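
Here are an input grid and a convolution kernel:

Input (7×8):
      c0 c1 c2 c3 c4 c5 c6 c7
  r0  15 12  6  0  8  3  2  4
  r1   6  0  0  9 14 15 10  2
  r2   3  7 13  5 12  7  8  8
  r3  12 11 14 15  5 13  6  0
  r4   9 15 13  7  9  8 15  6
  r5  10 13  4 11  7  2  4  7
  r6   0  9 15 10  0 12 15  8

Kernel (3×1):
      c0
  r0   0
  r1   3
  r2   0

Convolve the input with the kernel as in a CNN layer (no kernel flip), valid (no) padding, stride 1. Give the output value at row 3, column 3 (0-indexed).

The receptive field on the input at this output position is [15 / 7 / 11]. Elementwise product with the kernel and sum: 7·3.

21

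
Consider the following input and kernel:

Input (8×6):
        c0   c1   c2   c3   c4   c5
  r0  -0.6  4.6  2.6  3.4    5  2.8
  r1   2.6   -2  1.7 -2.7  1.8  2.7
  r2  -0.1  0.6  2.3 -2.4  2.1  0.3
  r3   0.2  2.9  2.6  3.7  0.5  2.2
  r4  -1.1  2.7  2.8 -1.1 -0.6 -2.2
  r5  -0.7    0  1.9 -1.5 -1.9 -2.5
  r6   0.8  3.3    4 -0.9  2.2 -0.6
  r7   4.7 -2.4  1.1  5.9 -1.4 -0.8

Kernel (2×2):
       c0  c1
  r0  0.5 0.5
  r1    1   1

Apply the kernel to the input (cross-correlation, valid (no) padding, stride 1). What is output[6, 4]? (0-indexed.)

-1.4

The receptive field on the input at this output position is [2.2 -0.6 / -1.4 -0.8]. Elementwise product with the kernel and sum: 2.2·0.5 + -0.6·0.5 + -1.4·1 + -0.8·1.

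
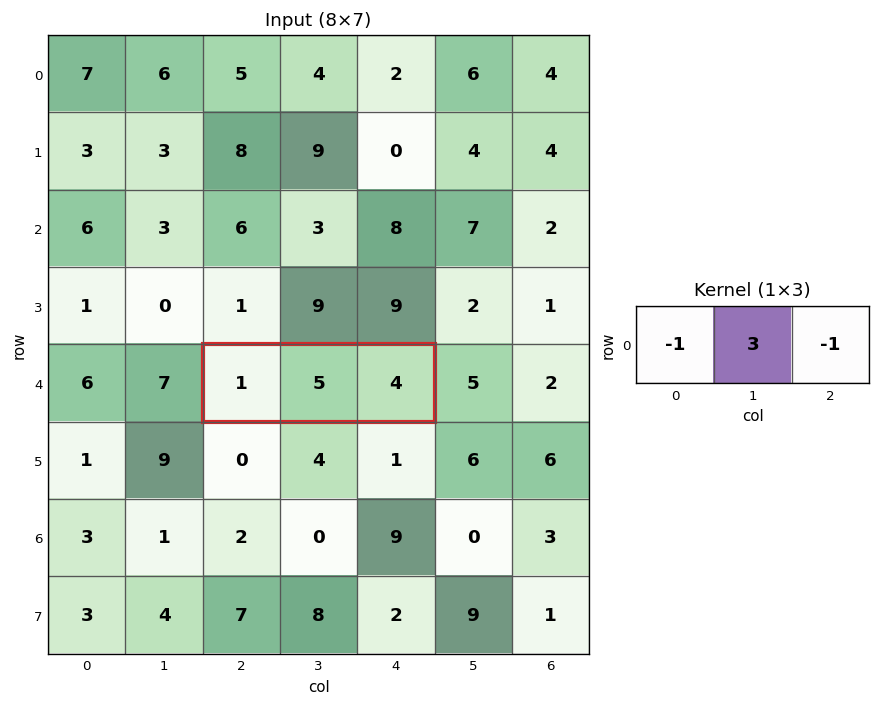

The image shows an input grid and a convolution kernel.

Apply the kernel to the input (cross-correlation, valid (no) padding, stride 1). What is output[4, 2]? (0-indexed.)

The receptive field on the input at this output position is [1 5 4]. Elementwise product with the kernel and sum: 1·-1 + 5·3 + 4·-1.

10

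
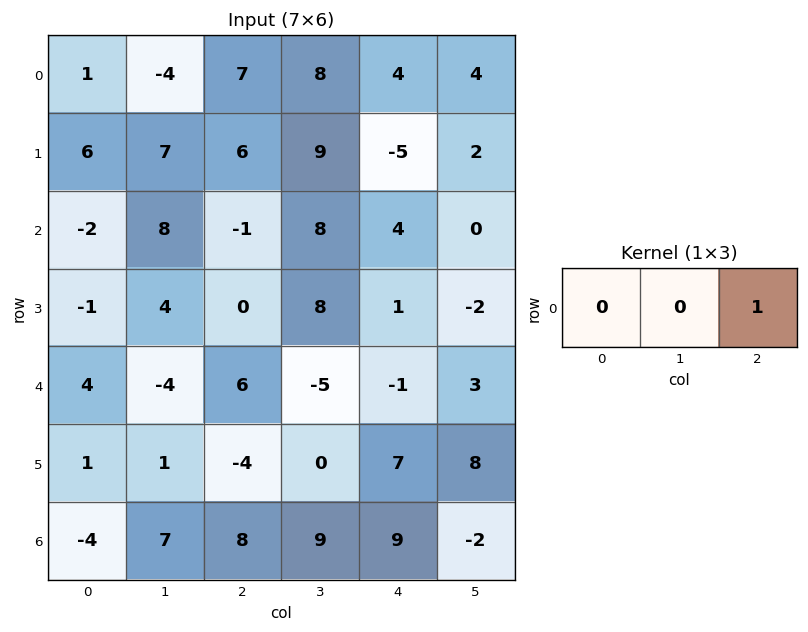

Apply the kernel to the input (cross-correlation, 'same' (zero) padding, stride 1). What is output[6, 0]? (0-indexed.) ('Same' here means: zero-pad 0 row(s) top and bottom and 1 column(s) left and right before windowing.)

The receptive field on the zero-padded input at this output position is [0 -4 7]. Elementwise product with the kernel and sum: 7·1.

7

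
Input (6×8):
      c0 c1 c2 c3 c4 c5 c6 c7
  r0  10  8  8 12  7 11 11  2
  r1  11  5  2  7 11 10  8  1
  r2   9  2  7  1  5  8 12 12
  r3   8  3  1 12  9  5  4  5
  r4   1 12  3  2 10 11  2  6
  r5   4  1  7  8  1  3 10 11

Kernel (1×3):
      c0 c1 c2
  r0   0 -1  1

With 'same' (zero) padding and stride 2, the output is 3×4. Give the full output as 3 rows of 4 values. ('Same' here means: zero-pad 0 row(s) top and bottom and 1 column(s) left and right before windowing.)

Output[0,0]: The receptive field on the zero-padded input at this output position is [0 10 8]. Elementwise product with the kernel and sum: 10·-1 + 8·1.
Output[0,1]: The receptive field on the zero-padded input at this output position is [8 8 12]. Elementwise product with the kernel and sum: 8·-1 + 12·1.

-2 4 4 -9
-7 -6 3 0
11 -1 1 4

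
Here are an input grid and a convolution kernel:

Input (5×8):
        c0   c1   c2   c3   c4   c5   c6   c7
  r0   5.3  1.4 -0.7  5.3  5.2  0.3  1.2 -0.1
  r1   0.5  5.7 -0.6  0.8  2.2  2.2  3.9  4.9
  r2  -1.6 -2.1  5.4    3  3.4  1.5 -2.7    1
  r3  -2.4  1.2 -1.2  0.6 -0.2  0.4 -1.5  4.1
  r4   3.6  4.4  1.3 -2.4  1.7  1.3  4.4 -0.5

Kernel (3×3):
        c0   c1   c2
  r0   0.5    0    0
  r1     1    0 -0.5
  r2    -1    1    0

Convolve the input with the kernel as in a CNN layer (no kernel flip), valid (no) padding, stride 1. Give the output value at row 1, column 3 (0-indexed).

1.85

The receptive field on the input at this output position is [0.8 2.2 2.2 / 3 3.4 1.5 / 0.6 -0.2 0.4]. Elementwise product with the kernel and sum: 0.8·0.5 + 3·1 + 1.5·-0.5 + 0.6·-1 + -0.2·1.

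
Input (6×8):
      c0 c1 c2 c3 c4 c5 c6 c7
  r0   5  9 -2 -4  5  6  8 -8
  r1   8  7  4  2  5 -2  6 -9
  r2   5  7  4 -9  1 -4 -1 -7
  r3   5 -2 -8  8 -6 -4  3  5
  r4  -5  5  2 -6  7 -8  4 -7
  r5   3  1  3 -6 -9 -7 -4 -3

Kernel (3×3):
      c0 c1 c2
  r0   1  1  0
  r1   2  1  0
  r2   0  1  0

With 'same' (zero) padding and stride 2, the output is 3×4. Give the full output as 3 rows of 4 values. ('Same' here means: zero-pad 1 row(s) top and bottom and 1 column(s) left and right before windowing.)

13 20 2 26
18 21 -16 -2
3 5 -12 -17

Output[0,0]: The receptive field on the zero-padded input at this output position is [0 0 0 / 0 5 9 / 0 8 7]. Elementwise product with the kernel and sum: 0·1 + 0·1 + 0·2 + 5·1 + 8·1.
Output[0,1]: The receptive field on the zero-padded input at this output position is [0 0 0 / 9 -2 -4 / 7 4 2]. Elementwise product with the kernel and sum: 0·1 + 0·1 + 9·2 + -2·1 + 4·1.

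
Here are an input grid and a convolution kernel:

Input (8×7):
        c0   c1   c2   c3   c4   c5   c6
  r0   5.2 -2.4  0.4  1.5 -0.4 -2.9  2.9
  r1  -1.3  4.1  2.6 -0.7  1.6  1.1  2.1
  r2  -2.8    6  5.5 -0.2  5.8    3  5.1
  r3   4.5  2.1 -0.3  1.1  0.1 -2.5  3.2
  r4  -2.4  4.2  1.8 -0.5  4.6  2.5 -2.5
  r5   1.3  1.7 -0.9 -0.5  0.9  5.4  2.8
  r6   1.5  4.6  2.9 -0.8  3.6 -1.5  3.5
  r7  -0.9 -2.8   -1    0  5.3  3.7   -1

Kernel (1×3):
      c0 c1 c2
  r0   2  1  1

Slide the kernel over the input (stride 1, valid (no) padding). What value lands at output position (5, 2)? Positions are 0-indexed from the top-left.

-1.4

The receptive field on the input at this output position is [-0.9 -0.5 0.9]. Elementwise product with the kernel and sum: -0.9·2 + -0.5·1 + 0.9·1.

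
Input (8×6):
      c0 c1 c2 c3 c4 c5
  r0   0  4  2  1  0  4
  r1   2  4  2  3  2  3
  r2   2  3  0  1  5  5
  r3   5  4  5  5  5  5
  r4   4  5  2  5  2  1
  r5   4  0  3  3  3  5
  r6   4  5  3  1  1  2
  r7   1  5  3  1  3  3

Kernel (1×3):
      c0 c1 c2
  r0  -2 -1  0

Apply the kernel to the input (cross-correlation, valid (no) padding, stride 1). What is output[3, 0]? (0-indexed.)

The receptive field on the input at this output position is [5 4 5]. Elementwise product with the kernel and sum: 5·-2 + 4·-1.

-14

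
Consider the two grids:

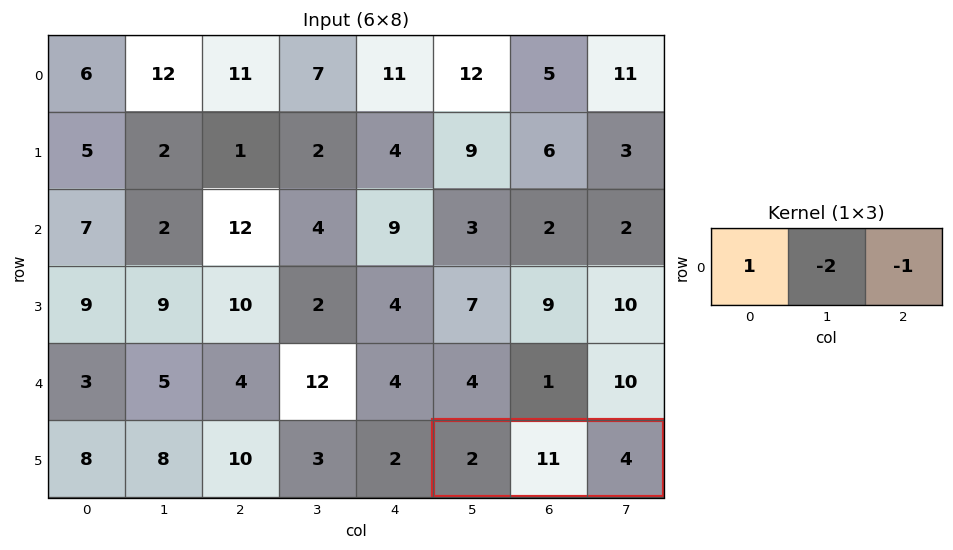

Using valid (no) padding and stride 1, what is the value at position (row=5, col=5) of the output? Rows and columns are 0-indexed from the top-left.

The receptive field on the input at this output position is [2 11 4]. Elementwise product with the kernel and sum: 2·1 + 11·-2 + 4·-1.

-24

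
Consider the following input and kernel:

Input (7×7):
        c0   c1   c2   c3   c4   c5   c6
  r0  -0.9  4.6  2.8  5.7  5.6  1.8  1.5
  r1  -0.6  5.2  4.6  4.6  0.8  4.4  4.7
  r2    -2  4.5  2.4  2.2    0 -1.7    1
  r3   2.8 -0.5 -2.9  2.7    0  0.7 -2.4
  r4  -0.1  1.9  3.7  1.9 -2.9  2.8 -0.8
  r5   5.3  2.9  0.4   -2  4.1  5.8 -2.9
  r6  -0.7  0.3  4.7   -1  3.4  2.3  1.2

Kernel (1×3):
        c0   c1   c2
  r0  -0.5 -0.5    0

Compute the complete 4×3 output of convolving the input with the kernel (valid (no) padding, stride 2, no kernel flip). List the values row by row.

Output[0,0]: The receptive field on the input at this output position is [-0.9 4.6 2.8]. Elementwise product with the kernel and sum: -0.9·-0.5 + 4.6·-0.5.
Output[0,1]: The receptive field on the input at this output position is [2.8 5.7 5.6]. Elementwise product with the kernel and sum: 2.8·-0.5 + 5.7·-0.5.

-1.85 -4.25 -3.7
-1.25 -2.3 0.85
-0.9 -2.8 0.05
0.2 -1.85 -2.85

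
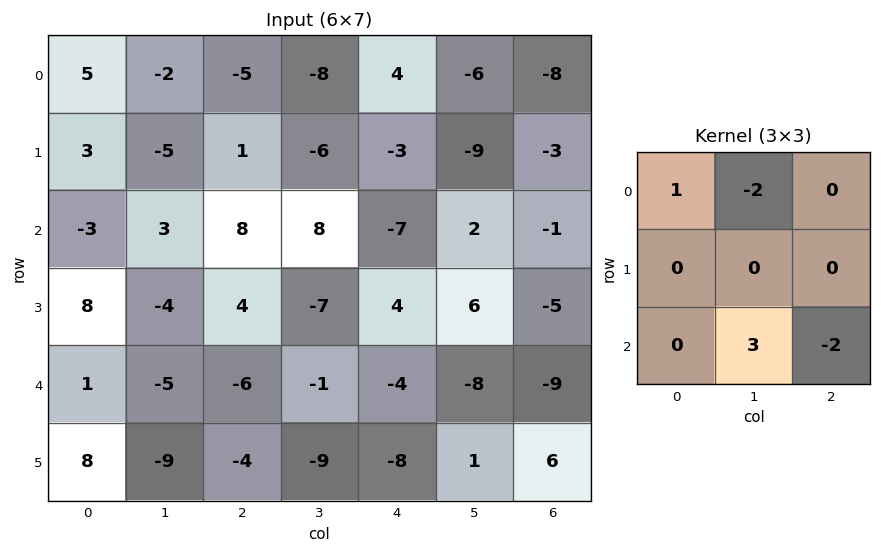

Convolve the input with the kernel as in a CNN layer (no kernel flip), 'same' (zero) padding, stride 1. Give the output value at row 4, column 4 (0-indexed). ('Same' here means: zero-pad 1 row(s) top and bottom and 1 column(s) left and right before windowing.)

The receptive field on the zero-padded input at this output position is [-7 4 6 / -1 -4 -8 / -9 -8 1]. Elementwise product with the kernel and sum: -7·1 + 4·-2 + -8·3 + 1·-2.

-41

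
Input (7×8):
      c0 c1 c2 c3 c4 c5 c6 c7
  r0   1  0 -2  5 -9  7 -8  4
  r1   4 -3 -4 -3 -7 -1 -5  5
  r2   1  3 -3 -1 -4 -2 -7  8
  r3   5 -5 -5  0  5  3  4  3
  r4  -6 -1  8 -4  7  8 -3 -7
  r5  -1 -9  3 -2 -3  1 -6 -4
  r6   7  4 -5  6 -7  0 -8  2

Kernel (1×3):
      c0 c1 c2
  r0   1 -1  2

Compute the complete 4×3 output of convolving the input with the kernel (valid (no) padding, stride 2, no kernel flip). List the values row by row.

-3 -25 -32
-8 -10 -16
11 26 -7
-7 -25 -23

Output[0,0]: The receptive field on the input at this output position is [1 0 -2]. Elementwise product with the kernel and sum: 1·1 + 0·-1 + -2·2.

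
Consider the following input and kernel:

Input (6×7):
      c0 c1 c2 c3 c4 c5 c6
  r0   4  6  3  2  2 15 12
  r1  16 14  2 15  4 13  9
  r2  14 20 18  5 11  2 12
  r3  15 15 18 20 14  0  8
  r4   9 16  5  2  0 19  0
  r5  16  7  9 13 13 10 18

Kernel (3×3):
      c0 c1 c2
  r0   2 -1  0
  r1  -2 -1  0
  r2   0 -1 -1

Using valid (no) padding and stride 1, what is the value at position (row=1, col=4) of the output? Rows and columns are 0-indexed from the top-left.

-37

The receptive field on the input at this output position is [4 13 9 / 11 2 12 / 14 0 8]. Elementwise product with the kernel and sum: 4·2 + 13·-1 + 11·-2 + 2·-1 + 0·-1 + 8·-1.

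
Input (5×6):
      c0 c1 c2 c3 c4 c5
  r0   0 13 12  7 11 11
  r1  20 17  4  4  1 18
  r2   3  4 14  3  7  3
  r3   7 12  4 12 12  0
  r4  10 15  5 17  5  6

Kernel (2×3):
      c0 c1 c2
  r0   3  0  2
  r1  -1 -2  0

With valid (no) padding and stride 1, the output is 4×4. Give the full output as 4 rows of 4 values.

-30 28 46 37
57 27 -6 31
6 -2 28 -21
-11 35 -3 9

Output[0,0]: The receptive field on the input at this output position is [0 13 12 / 20 17 4]. Elementwise product with the kernel and sum: 0·3 + 12·2 + 20·-1 + 17·-2.
Output[0,1]: The receptive field on the input at this output position is [13 12 7 / 17 4 4]. Elementwise product with the kernel and sum: 13·3 + 7·2 + 17·-1 + 4·-2.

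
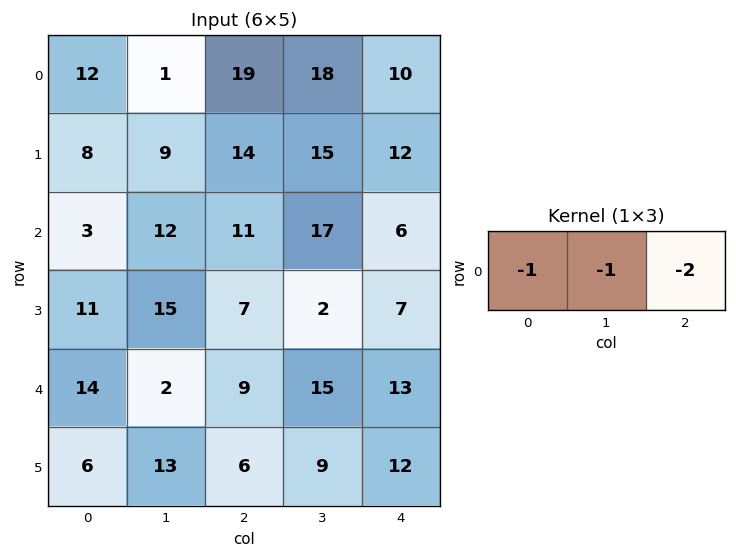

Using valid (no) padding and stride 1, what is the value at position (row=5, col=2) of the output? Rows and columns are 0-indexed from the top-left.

-39

The receptive field on the input at this output position is [6 9 12]. Elementwise product with the kernel and sum: 6·-1 + 9·-1 + 12·-2.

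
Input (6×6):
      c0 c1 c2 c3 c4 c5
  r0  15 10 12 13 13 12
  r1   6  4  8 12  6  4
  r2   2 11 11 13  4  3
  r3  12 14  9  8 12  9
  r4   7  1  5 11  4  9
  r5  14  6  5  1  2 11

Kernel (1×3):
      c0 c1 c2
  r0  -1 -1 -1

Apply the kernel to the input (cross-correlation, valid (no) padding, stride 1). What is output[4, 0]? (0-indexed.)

The receptive field on the input at this output position is [7 1 5]. Elementwise product with the kernel and sum: 7·-1 + 1·-1 + 5·-1.

-13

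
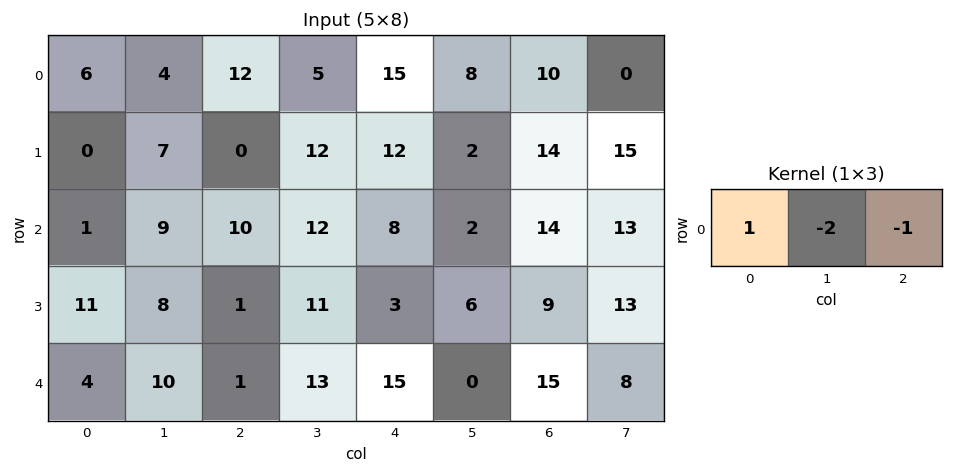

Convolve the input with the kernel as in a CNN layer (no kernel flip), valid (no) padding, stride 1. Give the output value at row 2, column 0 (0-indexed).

The receptive field on the input at this output position is [1 9 10]. Elementwise product with the kernel and sum: 1·1 + 9·-2 + 10·-1.

-27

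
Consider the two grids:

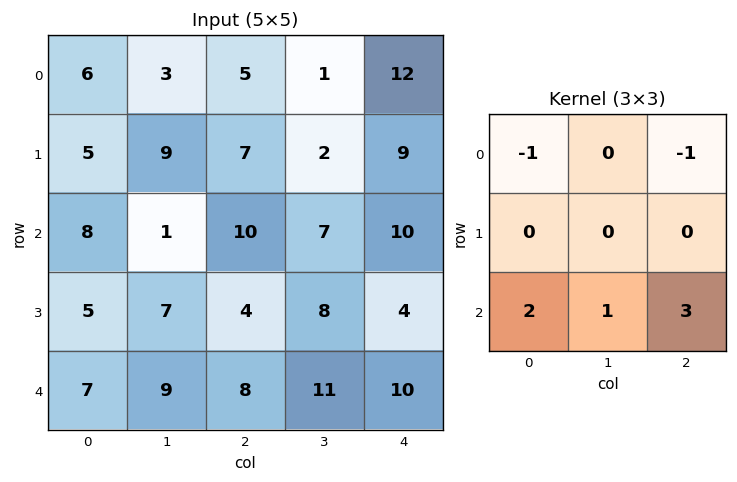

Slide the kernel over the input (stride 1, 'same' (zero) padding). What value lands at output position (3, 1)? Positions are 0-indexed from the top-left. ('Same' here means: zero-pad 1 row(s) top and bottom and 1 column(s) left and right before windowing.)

29

The receptive field on the zero-padded input at this output position is [8 1 10 / 5 7 4 / 7 9 8]. Elementwise product with the kernel and sum: 8·-1 + 10·-1 + 7·2 + 9·1 + 8·3.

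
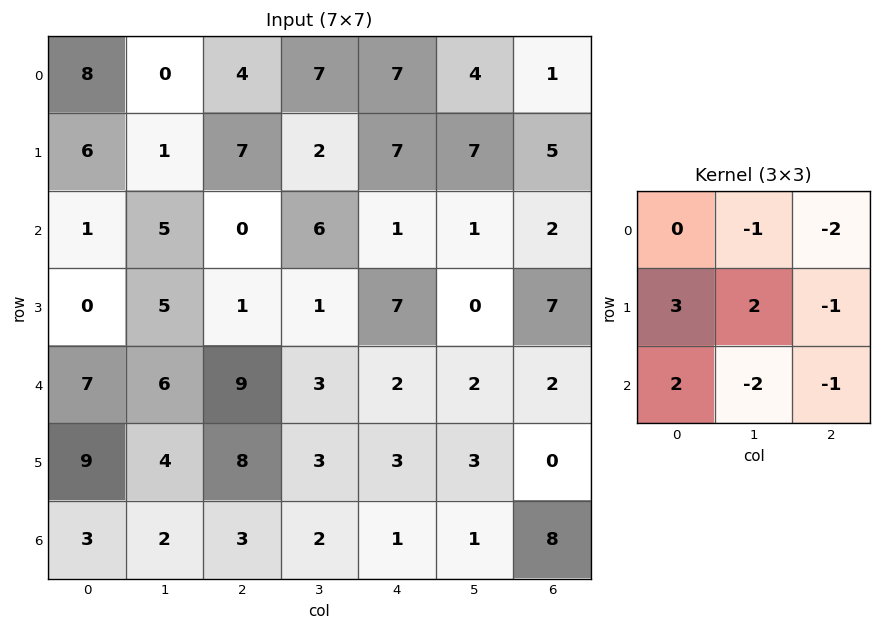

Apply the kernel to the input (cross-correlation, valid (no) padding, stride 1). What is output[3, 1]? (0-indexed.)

19

The receptive field on the input at this output position is [5 1 1 / 6 9 3 / 4 8 3]. Elementwise product with the kernel and sum: 1·-1 + 1·-2 + 6·3 + 9·2 + 3·-1 + 4·2 + 8·-2 + 3·-1.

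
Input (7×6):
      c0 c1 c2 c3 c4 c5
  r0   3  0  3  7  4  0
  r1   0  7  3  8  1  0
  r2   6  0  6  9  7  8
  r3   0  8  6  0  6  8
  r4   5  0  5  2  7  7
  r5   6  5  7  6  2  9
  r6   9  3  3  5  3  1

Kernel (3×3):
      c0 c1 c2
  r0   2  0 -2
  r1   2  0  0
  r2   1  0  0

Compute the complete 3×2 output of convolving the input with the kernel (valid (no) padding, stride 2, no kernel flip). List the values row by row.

6 10
5 15
21 13

Output[0,0]: The receptive field on the input at this output position is [3 0 3 / 0 7 3 / 6 0 6]. Elementwise product with the kernel and sum: 3·2 + 3·-2 + 0·2 + 6·1.
Output[0,1]: The receptive field on the input at this output position is [3 7 4 / 3 8 1 / 6 9 7]. Elementwise product with the kernel and sum: 3·2 + 4·-2 + 3·2 + 6·1.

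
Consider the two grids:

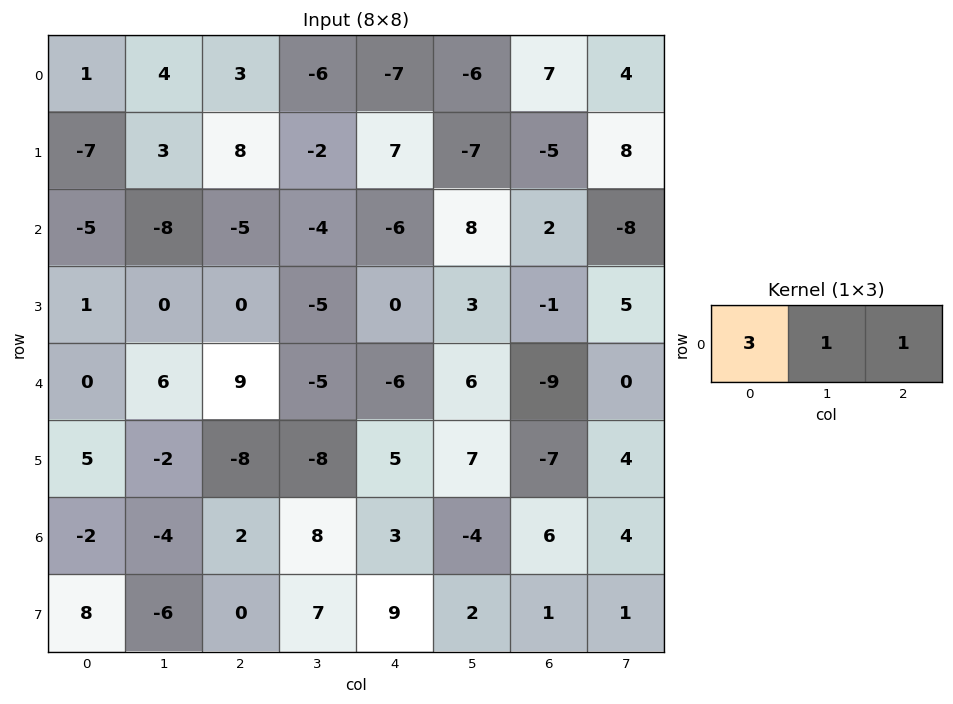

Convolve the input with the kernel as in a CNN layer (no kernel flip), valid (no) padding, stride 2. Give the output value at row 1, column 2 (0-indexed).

-8

The receptive field on the input at this output position is [-6 8 2]. Elementwise product with the kernel and sum: -6·3 + 8·1 + 2·1.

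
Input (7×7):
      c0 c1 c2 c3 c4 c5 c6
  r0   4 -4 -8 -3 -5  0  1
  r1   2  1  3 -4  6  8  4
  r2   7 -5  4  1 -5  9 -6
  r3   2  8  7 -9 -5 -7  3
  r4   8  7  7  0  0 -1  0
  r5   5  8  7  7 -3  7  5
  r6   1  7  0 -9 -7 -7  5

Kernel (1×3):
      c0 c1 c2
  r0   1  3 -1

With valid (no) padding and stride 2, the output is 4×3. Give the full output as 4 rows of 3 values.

Output[0,0]: The receptive field on the input at this output position is [4 -4 -8]. Elementwise product with the kernel and sum: 4·1 + -4·3 + -8·-1.

0 -12 -6
-12 12 28
22 7 -3
22 -20 -33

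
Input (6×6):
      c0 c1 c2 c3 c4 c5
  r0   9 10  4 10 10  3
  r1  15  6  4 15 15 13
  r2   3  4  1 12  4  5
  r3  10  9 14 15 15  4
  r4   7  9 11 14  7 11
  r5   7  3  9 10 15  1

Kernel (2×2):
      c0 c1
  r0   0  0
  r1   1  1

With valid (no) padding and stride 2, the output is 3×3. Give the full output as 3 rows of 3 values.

21 19 28
19 29 19
10 19 16

Output[0,0]: The receptive field on the input at this output position is [9 10 / 15 6]. Elementwise product with the kernel and sum: 15·1 + 6·1.
Output[0,1]: The receptive field on the input at this output position is [4 10 / 4 15]. Elementwise product with the kernel and sum: 4·1 + 15·1.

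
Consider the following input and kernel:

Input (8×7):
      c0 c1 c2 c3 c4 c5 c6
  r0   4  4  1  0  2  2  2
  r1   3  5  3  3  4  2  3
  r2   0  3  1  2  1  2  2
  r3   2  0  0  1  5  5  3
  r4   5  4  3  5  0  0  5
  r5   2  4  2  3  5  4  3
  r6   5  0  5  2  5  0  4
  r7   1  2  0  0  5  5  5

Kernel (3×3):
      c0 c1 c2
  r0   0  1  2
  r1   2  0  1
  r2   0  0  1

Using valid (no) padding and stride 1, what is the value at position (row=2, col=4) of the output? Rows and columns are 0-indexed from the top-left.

24

The receptive field on the input at this output position is [1 2 2 / 5 5 3 / 0 0 5]. Elementwise product with the kernel and sum: 2·1 + 2·2 + 5·2 + 3·1 + 5·1.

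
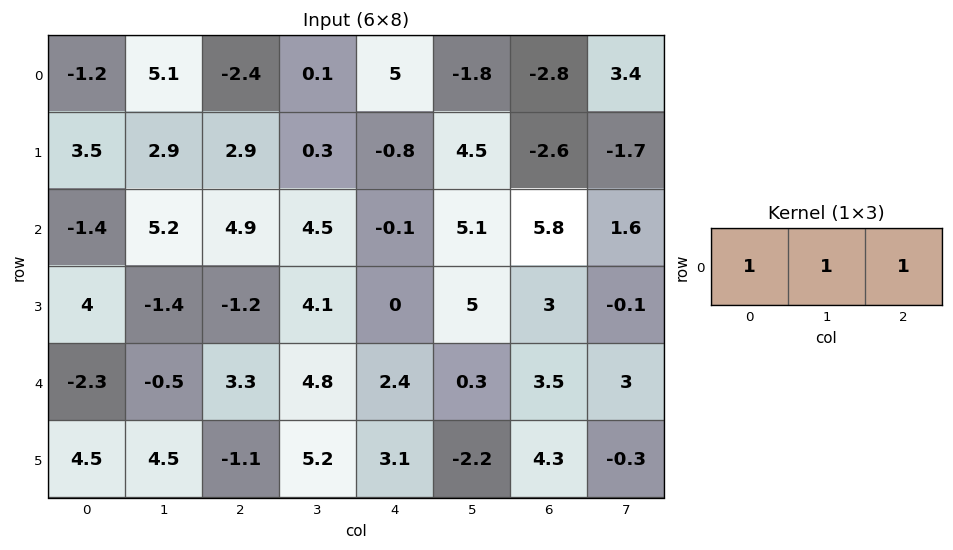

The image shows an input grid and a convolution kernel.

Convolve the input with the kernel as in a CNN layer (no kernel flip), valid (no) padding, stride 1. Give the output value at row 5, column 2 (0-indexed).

7.2

The receptive field on the input at this output position is [-1.1 5.2 3.1]. Elementwise product with the kernel and sum: -1.1·1 + 5.2·1 + 3.1·1.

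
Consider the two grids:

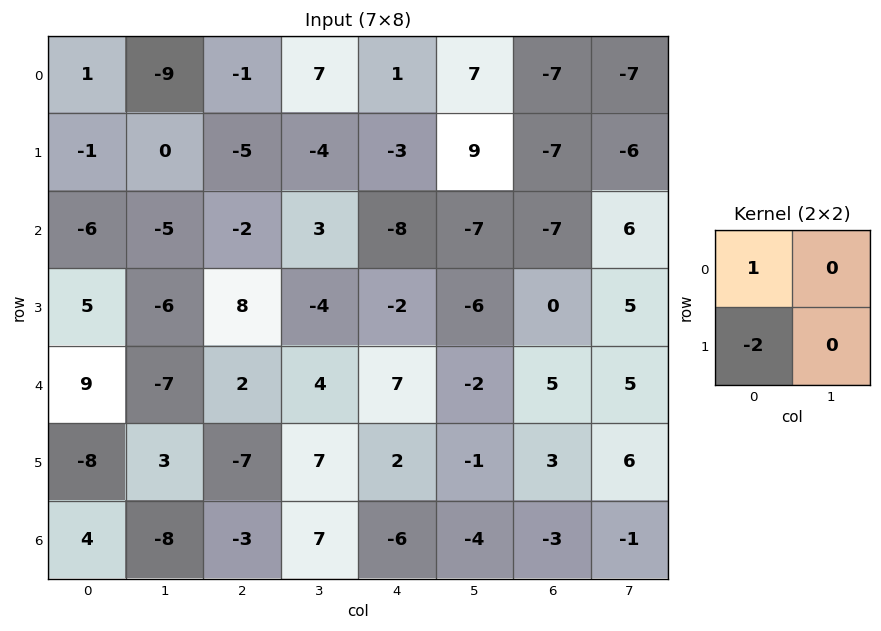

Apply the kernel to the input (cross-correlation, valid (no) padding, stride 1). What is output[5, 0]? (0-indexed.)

The receptive field on the input at this output position is [-8 3 / 4 -8]. Elementwise product with the kernel and sum: -8·1 + 4·-2.

-16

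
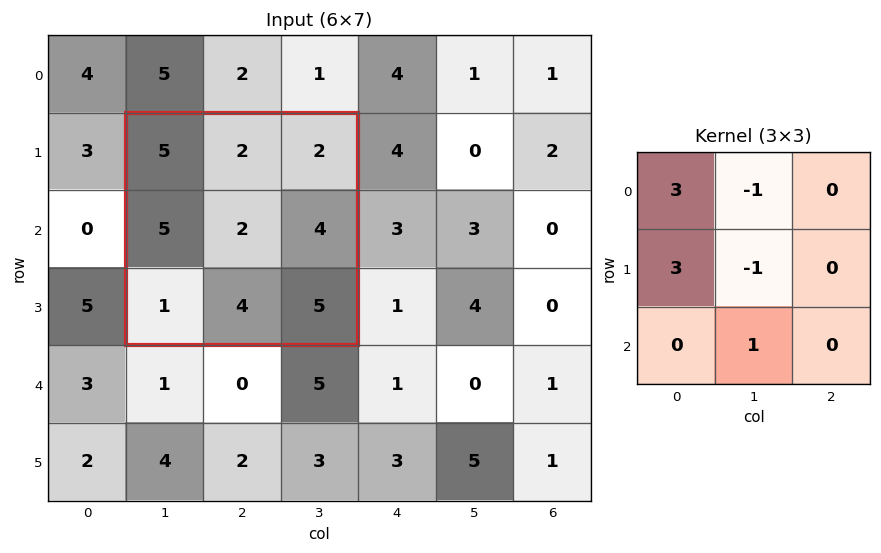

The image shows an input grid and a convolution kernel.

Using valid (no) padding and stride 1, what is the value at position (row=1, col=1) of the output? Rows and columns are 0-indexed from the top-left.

30

The receptive field on the input at this output position is [5 2 2 / 5 2 4 / 1 4 5]. Elementwise product with the kernel and sum: 5·3 + 2·-1 + 5·3 + 2·-1 + 4·1.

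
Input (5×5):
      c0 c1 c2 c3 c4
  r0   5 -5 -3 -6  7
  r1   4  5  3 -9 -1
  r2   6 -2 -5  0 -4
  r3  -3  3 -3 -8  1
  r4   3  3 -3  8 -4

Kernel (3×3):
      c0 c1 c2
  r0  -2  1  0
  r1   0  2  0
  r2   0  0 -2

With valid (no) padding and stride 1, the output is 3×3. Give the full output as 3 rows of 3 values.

5 13 -10
-1 -1 -17
-2 -23 2

Output[0,0]: The receptive field on the input at this output position is [5 -5 -3 / 4 5 3 / 6 -2 -5]. Elementwise product with the kernel and sum: 5·-2 + -5·1 + 5·2 + -5·-2.
Output[0,1]: The receptive field on the input at this output position is [-5 -3 -6 / 5 3 -9 / -2 -5 0]. Elementwise product with the kernel and sum: -5·-2 + -3·1 + 3·2 + 0·-2.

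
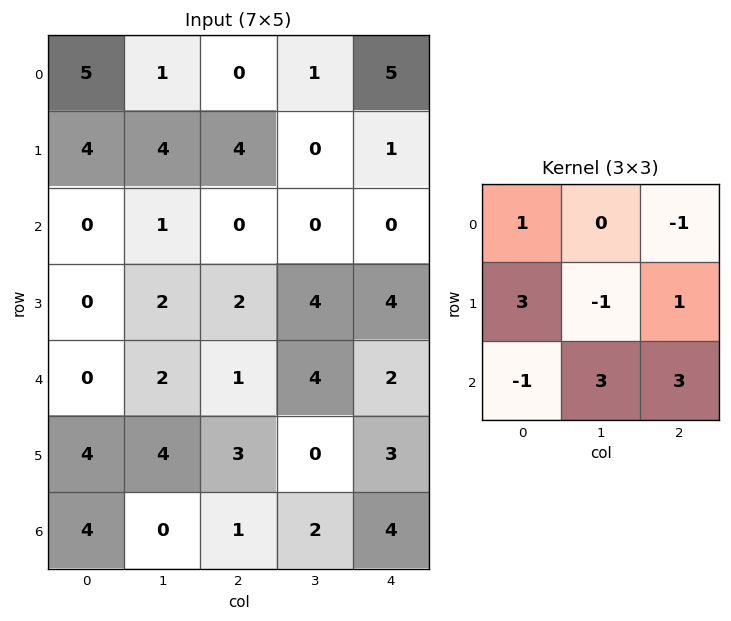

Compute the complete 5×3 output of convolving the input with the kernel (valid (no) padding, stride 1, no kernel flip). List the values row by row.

Output[0,0]: The receptive field on the input at this output position is [5 1 0 / 4 4 4 / 0 1 0]. Elementwise product with the kernel and sum: 5·1 + 0·-1 + 4·3 + 4·-1 + 4·1 + 0·-1 + 1·3 + 0·3.

20 7 8
11 23 25
9 22 23
14 12 5
9 16 28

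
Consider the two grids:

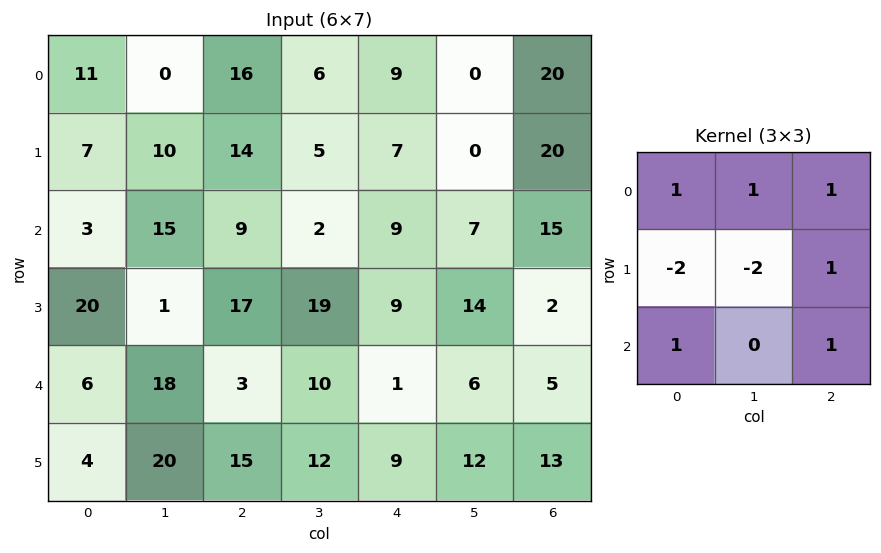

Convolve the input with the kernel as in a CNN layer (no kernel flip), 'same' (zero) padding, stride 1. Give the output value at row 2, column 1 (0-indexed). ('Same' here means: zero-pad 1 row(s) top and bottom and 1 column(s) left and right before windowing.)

41

The receptive field on the zero-padded input at this output position is [7 10 14 / 3 15 9 / 20 1 17]. Elementwise product with the kernel and sum: 7·1 + 10·1 + 14·1 + 3·-2 + 15·-2 + 9·1 + 20·1 + 17·1.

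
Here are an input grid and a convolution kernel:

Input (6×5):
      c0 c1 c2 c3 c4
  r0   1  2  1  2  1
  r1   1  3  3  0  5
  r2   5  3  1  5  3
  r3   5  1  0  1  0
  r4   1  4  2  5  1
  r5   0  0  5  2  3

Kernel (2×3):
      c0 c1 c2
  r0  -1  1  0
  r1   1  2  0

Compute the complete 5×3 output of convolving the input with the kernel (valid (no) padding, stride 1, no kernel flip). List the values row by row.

Output[0,0]: The receptive field on the input at this output position is [1 2 1 / 1 3 3]. Elementwise product with the kernel and sum: 1·-1 + 2·1 + 1·1 + 3·2.

8 8 4
13 5 8
5 -1 6
5 7 13
3 8 12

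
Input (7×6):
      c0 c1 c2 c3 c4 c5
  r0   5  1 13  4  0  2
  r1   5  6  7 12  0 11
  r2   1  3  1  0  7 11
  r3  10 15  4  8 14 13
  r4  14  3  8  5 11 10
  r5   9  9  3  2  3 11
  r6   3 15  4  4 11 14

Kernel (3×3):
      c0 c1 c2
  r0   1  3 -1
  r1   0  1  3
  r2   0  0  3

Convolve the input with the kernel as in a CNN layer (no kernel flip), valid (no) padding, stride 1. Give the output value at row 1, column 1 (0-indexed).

The receptive field on the input at this output position is [6 7 12 / 3 1 0 / 15 4 8]. Elementwise product with the kernel and sum: 6·1 + 7·3 + 12·-1 + 1·1 + 0·3 + 8·3.

40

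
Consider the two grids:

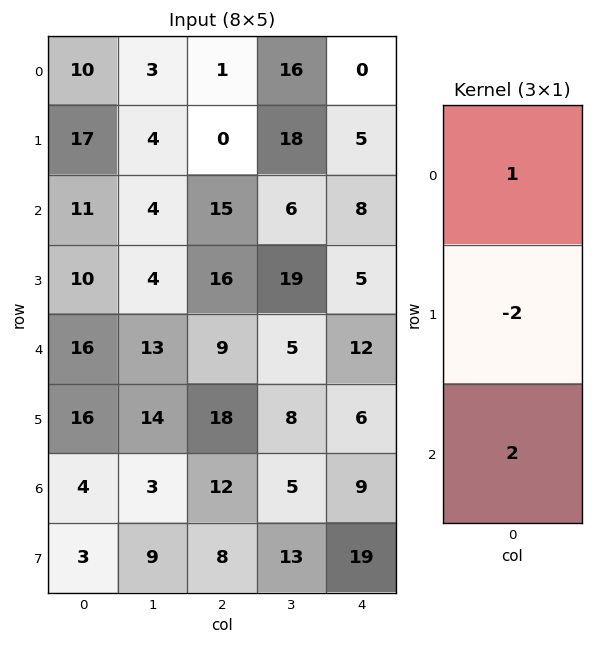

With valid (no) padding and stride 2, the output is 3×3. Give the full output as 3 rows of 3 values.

Output[0,0]: The receptive field on the input at this output position is [10 / 17 / 11]. Elementwise product with the kernel and sum: 10·1 + 17·-2 + 11·2.

-2 31 6
23 1 22
-8 -3 18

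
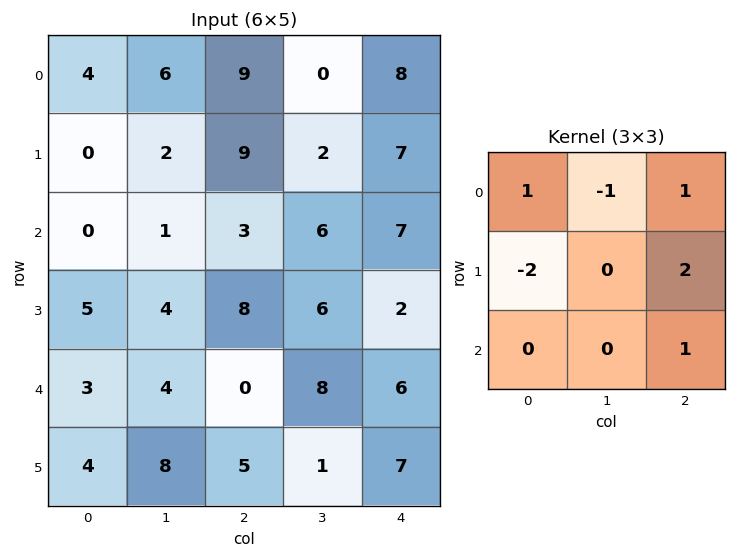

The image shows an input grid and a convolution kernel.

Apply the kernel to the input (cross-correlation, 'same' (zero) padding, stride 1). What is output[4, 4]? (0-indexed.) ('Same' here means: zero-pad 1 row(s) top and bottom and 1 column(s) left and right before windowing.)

The receptive field on the zero-padded input at this output position is [6 2 0 / 8 6 0 / 1 7 0]. Elementwise product with the kernel and sum: 6·1 + 2·-1 + 0·1 + 8·-2 + 0·2 + 0·1.

-12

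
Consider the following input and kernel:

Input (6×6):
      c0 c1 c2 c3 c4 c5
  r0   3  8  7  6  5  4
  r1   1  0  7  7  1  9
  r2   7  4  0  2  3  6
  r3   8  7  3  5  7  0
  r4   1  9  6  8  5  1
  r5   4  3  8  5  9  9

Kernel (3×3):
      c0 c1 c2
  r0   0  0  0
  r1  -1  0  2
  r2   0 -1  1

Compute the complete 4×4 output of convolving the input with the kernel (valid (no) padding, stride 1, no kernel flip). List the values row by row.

Output[0,0]: The receptive field on the input at this output position is [3 8 7 / 1 0 7 / 7 4 0]. Elementwise product with the kernel and sum: 1·-1 + 7·2 + 4·-1 + 0·1.
Output[0,1]: The receptive field on the input at this output position is [8 7 6 / 0 7 7 / 4 0 2]. Elementwise product with the kernel and sum: 0·-1 + 7·2 + 0·-1 + 2·1.

9 16 -4 14
-11 2 8 3
-5 5 8 -9
16 4 8 -6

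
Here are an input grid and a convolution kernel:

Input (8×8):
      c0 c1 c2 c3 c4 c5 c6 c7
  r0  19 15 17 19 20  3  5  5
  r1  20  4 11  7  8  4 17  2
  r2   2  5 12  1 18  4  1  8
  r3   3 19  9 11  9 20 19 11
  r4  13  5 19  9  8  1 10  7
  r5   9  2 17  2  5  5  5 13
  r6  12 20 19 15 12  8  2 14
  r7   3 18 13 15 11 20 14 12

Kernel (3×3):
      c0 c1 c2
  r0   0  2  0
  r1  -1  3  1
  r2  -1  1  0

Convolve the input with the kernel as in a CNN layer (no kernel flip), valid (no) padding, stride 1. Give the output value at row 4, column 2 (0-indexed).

The receptive field on the input at this output position is [19 9 8 / 17 2 5 / 19 15 12]. Elementwise product with the kernel and sum: 9·2 + 17·-1 + 2·3 + 5·1 + 19·-1 + 15·1.

8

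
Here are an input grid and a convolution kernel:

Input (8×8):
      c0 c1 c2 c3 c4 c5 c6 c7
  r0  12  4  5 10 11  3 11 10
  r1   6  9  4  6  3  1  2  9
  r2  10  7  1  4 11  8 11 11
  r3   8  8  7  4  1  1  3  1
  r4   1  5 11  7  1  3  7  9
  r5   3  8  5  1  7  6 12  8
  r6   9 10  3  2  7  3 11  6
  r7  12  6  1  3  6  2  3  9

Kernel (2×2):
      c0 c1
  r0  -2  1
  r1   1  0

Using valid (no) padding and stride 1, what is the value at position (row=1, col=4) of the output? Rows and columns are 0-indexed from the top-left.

6

The receptive field on the input at this output position is [3 1 / 11 8]. Elementwise product with the kernel and sum: 3·-2 + 1·1 + 11·1.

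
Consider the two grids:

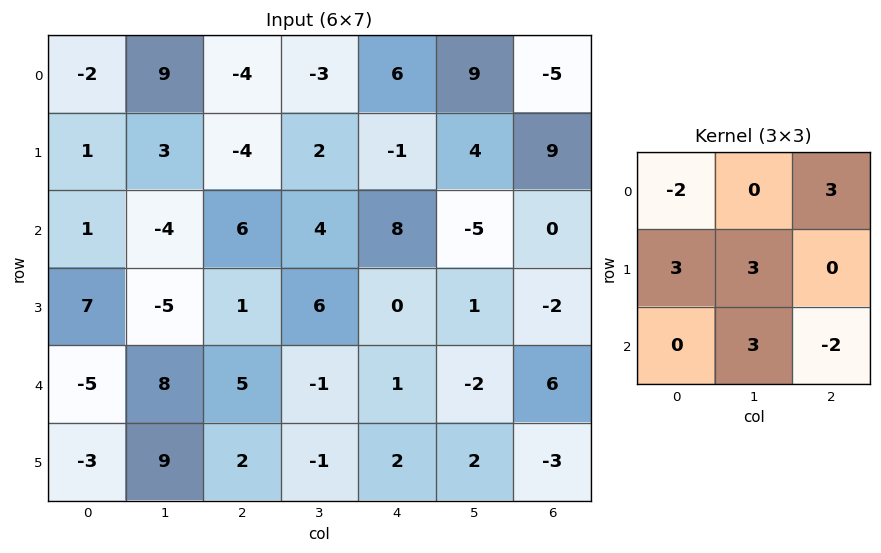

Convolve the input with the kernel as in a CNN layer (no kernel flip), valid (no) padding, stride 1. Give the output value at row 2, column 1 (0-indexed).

25

The receptive field on the input at this output position is [-4 6 4 / -5 1 6 / 8 5 -1]. Elementwise product with the kernel and sum: -4·-2 + 4·3 + -5·3 + 1·3 + 5·3 + -1·-2.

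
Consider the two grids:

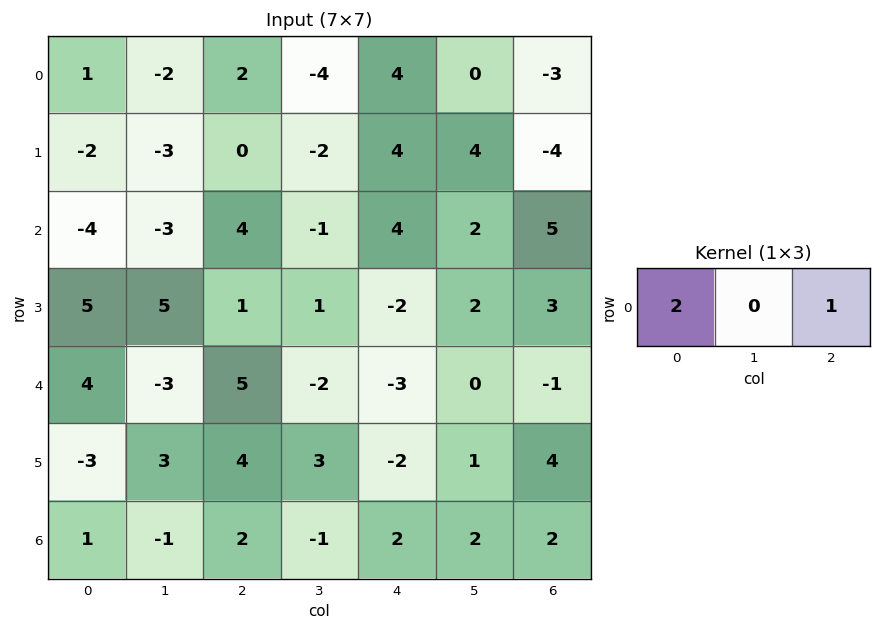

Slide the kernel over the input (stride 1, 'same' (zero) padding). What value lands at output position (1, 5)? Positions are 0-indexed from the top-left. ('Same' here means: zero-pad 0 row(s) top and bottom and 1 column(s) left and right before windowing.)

4

The receptive field on the zero-padded input at this output position is [4 4 -4]. Elementwise product with the kernel and sum: 4·2 + -4·1.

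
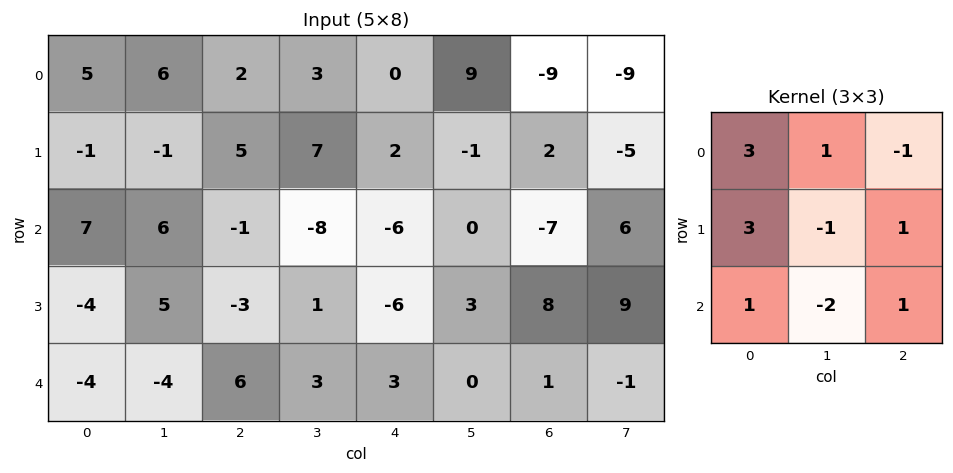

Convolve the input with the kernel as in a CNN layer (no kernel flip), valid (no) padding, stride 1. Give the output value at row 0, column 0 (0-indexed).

The receptive field on the input at this output position is [5 6 2 / -1 -1 5 / 7 6 -1]. Elementwise product with the kernel and sum: 5·3 + 6·1 + 2·-1 + -1·3 + -1·-1 + 5·1 + 7·1 + 6·-2 + -1·1.

16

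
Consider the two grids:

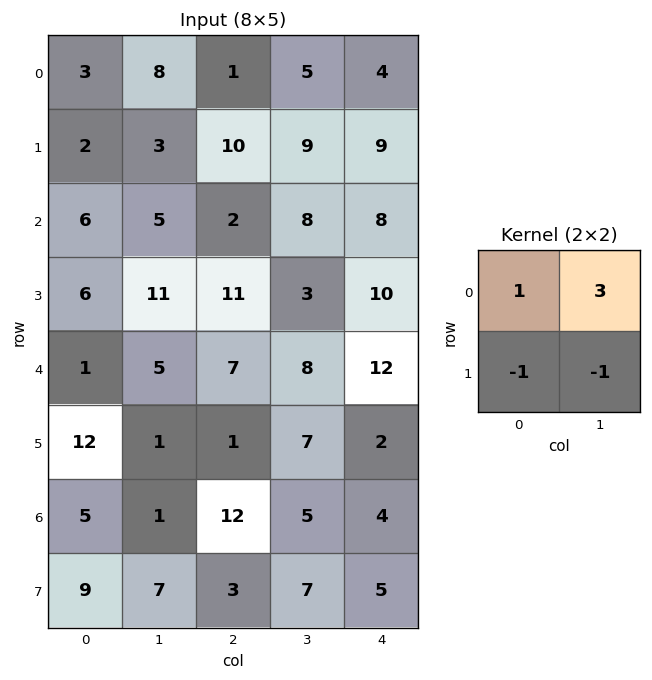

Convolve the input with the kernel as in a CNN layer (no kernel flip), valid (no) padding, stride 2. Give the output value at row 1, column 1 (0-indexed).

The receptive field on the input at this output position is [2 8 / 11 3]. Elementwise product with the kernel and sum: 2·1 + 8·3 + 11·-1 + 3·-1.

12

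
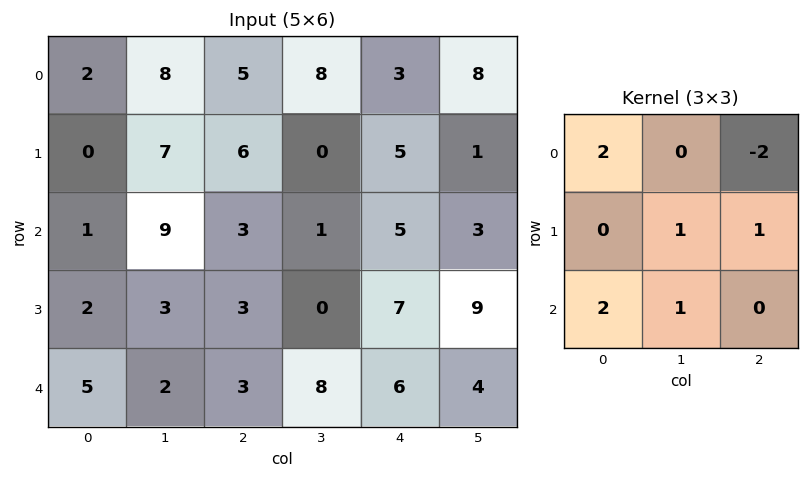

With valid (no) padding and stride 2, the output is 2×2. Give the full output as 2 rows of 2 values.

Output[0,0]: The receptive field on the input at this output position is [2 8 5 / 0 7 6 / 1 9 3]. Elementwise product with the kernel and sum: 2·2 + 5·-2 + 7·1 + 6·1 + 1·2 + 9·1.
Output[0,1]: The receptive field on the input at this output position is [5 8 3 / 6 0 5 / 3 1 5]. Elementwise product with the kernel and sum: 5·2 + 3·-2 + 0·1 + 5·1 + 3·2 + 1·1.

18 16
14 17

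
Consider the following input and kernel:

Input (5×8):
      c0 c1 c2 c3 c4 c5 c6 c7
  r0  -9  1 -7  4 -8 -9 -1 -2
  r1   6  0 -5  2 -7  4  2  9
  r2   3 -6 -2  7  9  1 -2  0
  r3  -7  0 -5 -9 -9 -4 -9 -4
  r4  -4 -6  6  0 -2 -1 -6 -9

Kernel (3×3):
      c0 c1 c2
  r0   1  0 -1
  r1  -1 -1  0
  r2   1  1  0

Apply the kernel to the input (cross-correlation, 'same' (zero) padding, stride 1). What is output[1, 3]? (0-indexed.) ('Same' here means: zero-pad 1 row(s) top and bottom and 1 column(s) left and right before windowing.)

The receptive field on the zero-padded input at this output position is [-7 4 -8 / -5 2 -7 / -2 7 9]. Elementwise product with the kernel and sum: -7·1 + -8·-1 + -5·-1 + 2·-1 + -2·1 + 7·1.

9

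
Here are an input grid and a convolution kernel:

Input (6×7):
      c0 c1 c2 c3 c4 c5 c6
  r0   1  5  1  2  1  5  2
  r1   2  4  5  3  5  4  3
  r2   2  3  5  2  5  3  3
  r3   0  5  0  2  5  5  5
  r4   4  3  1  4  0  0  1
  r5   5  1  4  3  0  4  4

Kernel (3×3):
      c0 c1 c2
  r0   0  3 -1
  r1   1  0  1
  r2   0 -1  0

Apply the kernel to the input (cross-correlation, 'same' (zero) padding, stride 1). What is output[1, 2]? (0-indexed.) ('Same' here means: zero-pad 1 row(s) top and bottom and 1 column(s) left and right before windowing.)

3

The receptive field on the zero-padded input at this output position is [5 1 2 / 4 5 3 / 3 5 2]. Elementwise product with the kernel and sum: 1·3 + 2·-1 + 4·1 + 3·1 + 5·-1.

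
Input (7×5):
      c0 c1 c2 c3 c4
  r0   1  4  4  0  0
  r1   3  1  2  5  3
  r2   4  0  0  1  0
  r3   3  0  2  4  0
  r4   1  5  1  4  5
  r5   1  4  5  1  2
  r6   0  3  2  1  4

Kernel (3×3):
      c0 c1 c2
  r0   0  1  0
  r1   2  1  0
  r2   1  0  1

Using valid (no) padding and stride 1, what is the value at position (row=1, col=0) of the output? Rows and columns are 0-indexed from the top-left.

14

The receptive field on the input at this output position is [3 1 2 / 4 0 0 / 3 0 2]. Elementwise product with the kernel and sum: 1·1 + 4·2 + 0·1 + 3·1 + 2·1.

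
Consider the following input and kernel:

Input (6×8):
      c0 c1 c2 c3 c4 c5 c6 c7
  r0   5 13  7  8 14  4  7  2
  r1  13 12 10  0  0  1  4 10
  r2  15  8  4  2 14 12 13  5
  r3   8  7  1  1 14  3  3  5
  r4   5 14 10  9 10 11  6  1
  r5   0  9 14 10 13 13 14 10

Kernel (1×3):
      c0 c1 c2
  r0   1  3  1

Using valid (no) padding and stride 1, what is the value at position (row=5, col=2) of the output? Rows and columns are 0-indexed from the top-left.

57

The receptive field on the input at this output position is [14 10 13]. Elementwise product with the kernel and sum: 14·1 + 10·3 + 13·1.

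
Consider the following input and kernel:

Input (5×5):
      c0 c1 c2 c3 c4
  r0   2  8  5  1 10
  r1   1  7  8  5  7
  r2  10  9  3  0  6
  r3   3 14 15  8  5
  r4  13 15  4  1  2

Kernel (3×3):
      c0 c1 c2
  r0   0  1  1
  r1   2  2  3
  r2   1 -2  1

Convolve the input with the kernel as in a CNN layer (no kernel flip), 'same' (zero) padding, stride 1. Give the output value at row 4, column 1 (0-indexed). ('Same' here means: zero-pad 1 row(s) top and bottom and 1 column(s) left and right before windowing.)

97

The receptive field on the zero-padded input at this output position is [3 14 15 / 13 15 4 / 0 0 0]. Elementwise product with the kernel and sum: 14·1 + 15·1 + 13·2 + 15·2 + 4·3 + 0·1 + 0·-2 + 0·1.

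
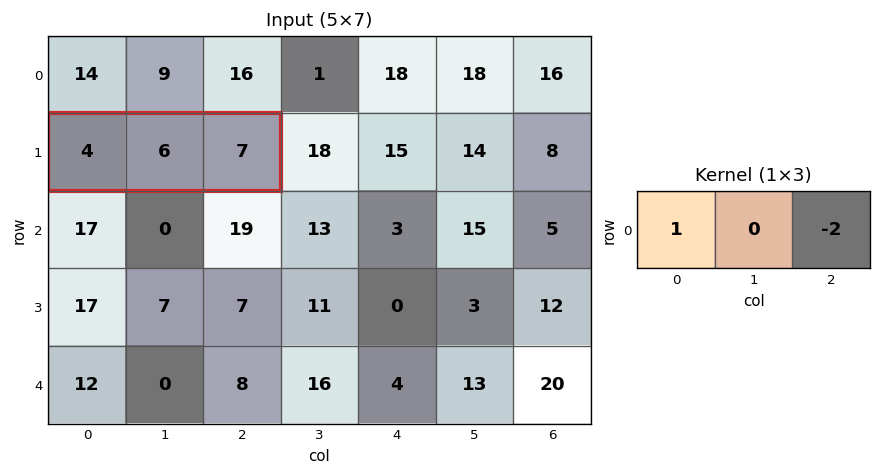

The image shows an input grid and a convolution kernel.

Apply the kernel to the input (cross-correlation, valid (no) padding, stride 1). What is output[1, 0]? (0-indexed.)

-10

The receptive field on the input at this output position is [4 6 7]. Elementwise product with the kernel and sum: 4·1 + 7·-2.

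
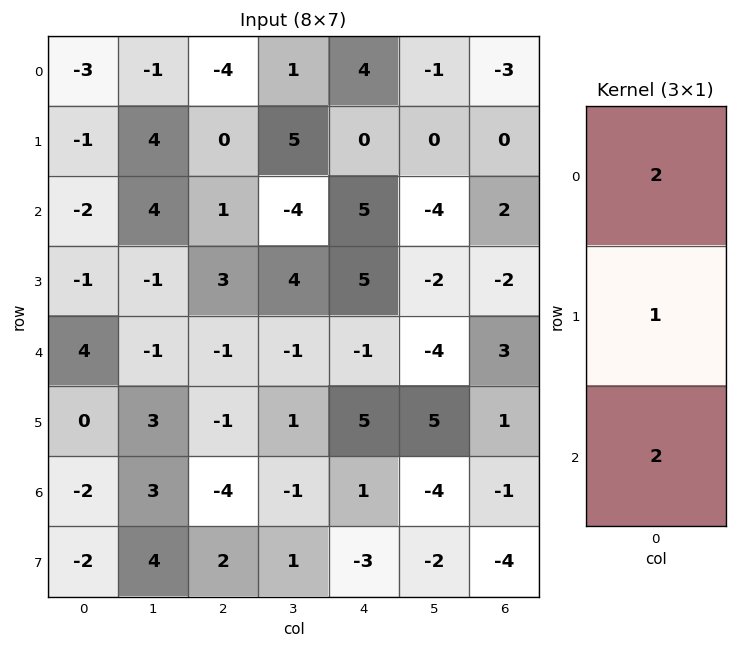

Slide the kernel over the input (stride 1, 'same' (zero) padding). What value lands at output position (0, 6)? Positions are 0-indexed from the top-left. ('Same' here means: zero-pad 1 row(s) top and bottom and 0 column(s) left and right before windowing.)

The receptive field on the zero-padded input at this output position is [0 / -3 / 0]. Elementwise product with the kernel and sum: 0·2 + -3·1 + 0·2.

-3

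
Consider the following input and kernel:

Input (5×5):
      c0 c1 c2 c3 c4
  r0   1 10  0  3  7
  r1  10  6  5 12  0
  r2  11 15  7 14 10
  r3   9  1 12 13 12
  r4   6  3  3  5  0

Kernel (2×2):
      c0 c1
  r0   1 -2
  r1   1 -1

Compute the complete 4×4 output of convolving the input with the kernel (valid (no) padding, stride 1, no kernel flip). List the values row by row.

-15 11 -13 1
-6 4 -26 16
-11 -10 -22 -5
10 -23 -16 -6

Output[0,0]: The receptive field on the input at this output position is [1 10 / 10 6]. Elementwise product with the kernel and sum: 1·1 + 10·-2 + 10·1 + 6·-1.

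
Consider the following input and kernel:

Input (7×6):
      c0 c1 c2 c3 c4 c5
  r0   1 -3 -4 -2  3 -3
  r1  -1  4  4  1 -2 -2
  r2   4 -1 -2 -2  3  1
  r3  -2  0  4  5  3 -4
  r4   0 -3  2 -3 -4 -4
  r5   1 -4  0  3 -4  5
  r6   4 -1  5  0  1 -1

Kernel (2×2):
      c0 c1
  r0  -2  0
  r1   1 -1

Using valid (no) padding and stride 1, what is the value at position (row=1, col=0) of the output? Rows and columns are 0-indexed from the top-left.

7

The receptive field on the input at this output position is [-1 4 / 4 -1]. Elementwise product with the kernel and sum: -1·-2 + 4·1 + -1·-1.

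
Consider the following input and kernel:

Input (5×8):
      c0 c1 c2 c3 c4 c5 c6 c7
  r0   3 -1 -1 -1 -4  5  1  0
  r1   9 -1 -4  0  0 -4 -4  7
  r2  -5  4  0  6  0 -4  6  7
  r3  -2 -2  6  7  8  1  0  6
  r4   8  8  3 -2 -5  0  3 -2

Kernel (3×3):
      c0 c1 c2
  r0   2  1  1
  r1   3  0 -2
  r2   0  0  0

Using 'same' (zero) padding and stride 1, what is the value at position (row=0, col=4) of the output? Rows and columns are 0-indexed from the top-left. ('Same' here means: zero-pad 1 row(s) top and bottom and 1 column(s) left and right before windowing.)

The receptive field on the zero-padded input at this output position is [0 0 0 / -1 -4 5 / 0 0 -4]. Elementwise product with the kernel and sum: 0·2 + 0·1 + 0·1 + -1·3 + 5·-2.

-13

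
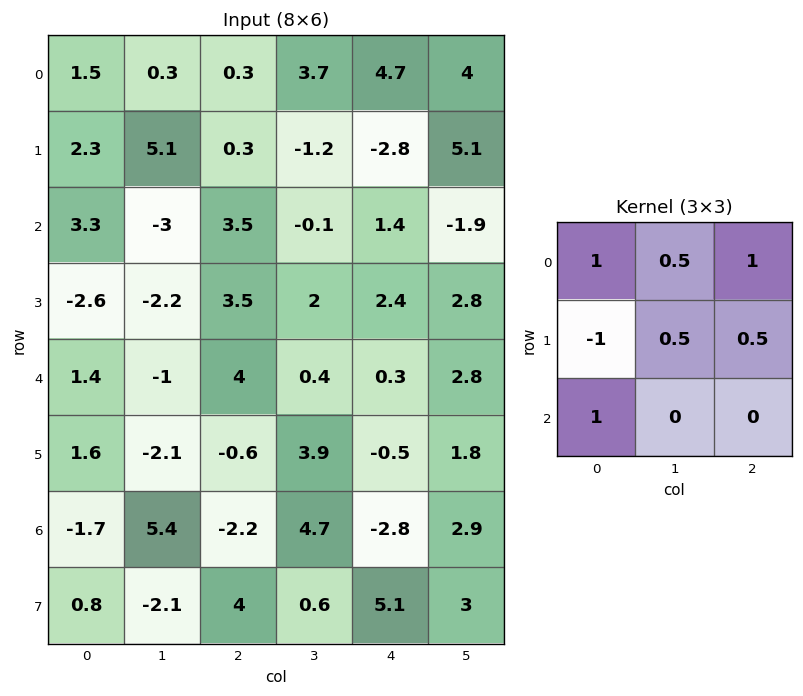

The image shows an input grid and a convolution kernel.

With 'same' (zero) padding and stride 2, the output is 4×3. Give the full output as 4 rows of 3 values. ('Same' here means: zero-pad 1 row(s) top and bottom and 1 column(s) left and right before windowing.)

0.9 6.8 -0.55
6.4 6.55 4.35
-3.3 2.65 11.05
0.55 -4.75 1.4

Output[0,0]: The receptive field on the zero-padded input at this output position is [0 0 0 / 0 1.5 0.3 / 0 2.3 5.1]. Elementwise product with the kernel and sum: 0·1 + 0·0.5 + 0·1 + 0·-1 + 1.5·0.5 + 0.3·0.5 + 0·1.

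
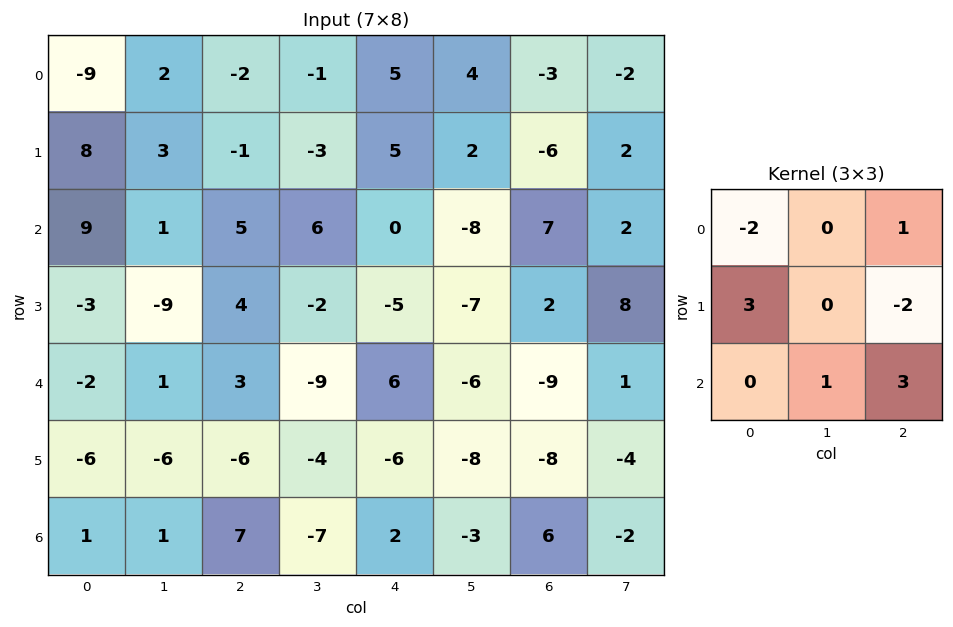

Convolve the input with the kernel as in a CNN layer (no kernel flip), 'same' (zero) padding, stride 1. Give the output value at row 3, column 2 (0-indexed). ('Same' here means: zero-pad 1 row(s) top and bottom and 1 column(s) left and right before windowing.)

The receptive field on the zero-padded input at this output position is [1 5 6 / -9 4 -2 / 1 3 -9]. Elementwise product with the kernel and sum: 1·-2 + 6·1 + -9·3 + -2·-2 + 3·1 + -9·3.

-43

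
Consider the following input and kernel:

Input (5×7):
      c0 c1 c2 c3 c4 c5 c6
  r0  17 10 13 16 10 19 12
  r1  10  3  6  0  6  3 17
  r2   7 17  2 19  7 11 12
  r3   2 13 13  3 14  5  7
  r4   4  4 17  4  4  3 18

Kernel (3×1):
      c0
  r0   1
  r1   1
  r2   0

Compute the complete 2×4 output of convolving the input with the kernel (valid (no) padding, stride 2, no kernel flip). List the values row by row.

27 19 16 29
9 15 21 19

Output[0,0]: The receptive field on the input at this output position is [17 / 10 / 7]. Elementwise product with the kernel and sum: 17·1 + 10·1.
Output[0,1]: The receptive field on the input at this output position is [13 / 6 / 2]. Elementwise product with the kernel and sum: 13·1 + 6·1.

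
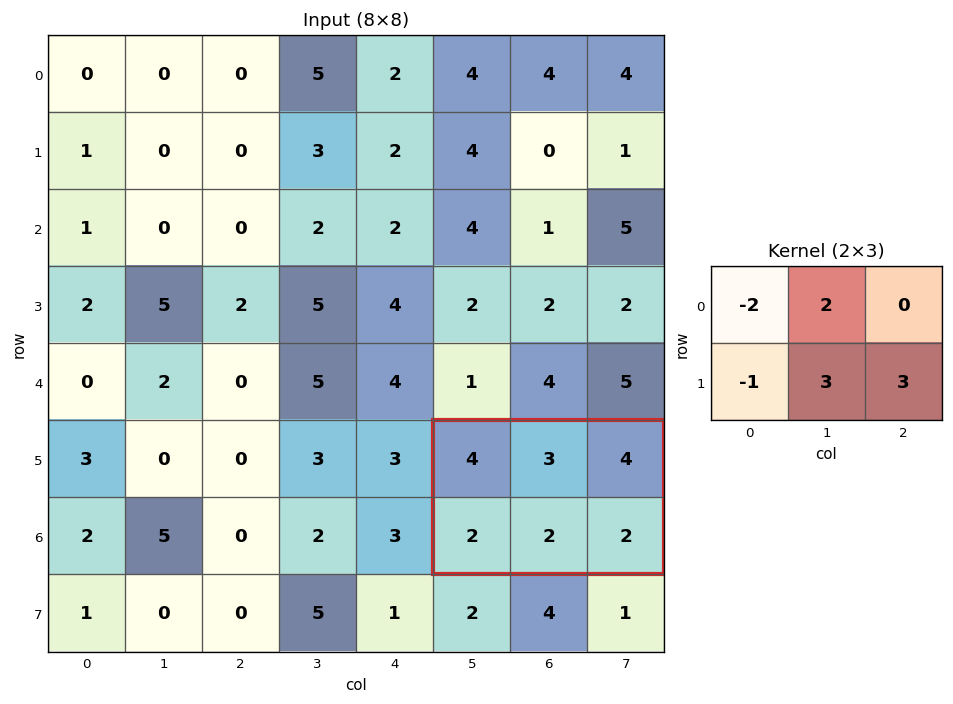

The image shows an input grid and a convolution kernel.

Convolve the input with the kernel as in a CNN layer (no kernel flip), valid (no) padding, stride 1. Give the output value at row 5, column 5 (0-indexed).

The receptive field on the input at this output position is [4 3 4 / 2 2 2]. Elementwise product with the kernel and sum: 4·-2 + 3·2 + 2·-1 + 2·3 + 2·3.

8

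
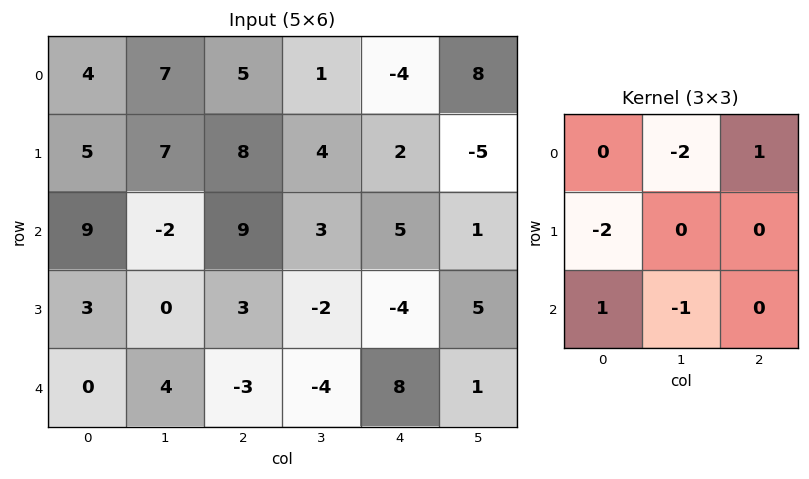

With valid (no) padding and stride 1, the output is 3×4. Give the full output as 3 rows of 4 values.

Output[0,0]: The receptive field on the input at this output position is [4 7 5 / 5 7 8 / 9 -2 9]. Elementwise product with the kernel and sum: 7·-2 + 5·1 + 5·-2 + 9·1 + -2·-1.
Output[0,1]: The receptive field on the input at this output position is [7 5 1 / 7 8 4 / -2 9 3]. Elementwise product with the kernel and sum: 5·-2 + 1·1 + 7·-2 + -2·1 + 9·-1.

-8 -34 -16 6
-21 -11 -19 -13
3 -8 -6 -17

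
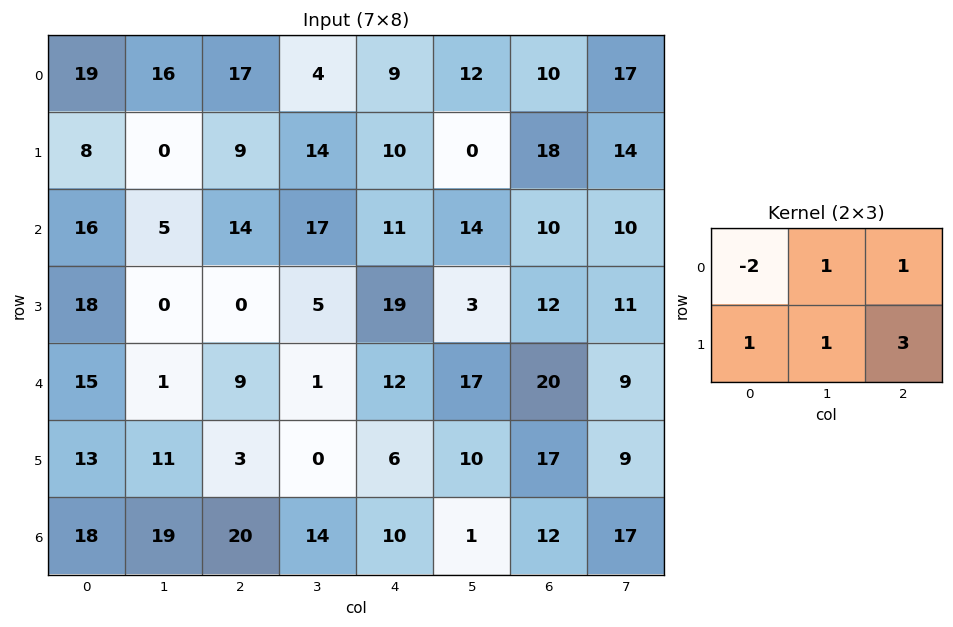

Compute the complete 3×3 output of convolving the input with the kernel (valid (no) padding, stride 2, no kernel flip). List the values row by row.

30 32 68
5 62 60
13 16 80

Output[0,0]: The receptive field on the input at this output position is [19 16 17 / 8 0 9]. Elementwise product with the kernel and sum: 19·-2 + 16·1 + 17·1 + 8·1 + 0·1 + 9·3.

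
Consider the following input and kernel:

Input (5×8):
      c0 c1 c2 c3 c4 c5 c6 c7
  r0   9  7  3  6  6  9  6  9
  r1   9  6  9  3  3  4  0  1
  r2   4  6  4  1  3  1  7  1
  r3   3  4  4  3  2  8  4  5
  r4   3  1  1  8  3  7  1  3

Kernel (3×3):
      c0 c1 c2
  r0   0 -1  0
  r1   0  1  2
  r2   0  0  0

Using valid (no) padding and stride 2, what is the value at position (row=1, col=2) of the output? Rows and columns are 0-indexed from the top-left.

The receptive field on the input at this output position is [3 1 7 / 2 8 4 / 3 7 1]. Elementwise product with the kernel and sum: 1·-1 + 8·1 + 4·2.

15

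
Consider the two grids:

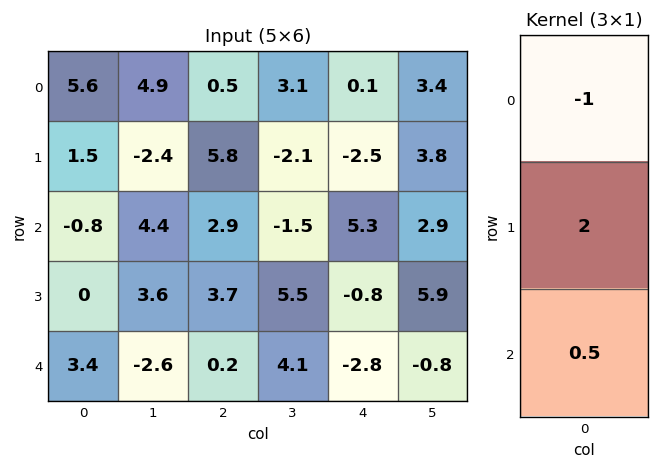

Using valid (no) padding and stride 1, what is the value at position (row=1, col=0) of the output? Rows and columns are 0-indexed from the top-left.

The receptive field on the input at this output position is [1.5 / -0.8 / 0]. Elementwise product with the kernel and sum: 1.5·-1 + -0.8·2 + 0·0.5.

-3.1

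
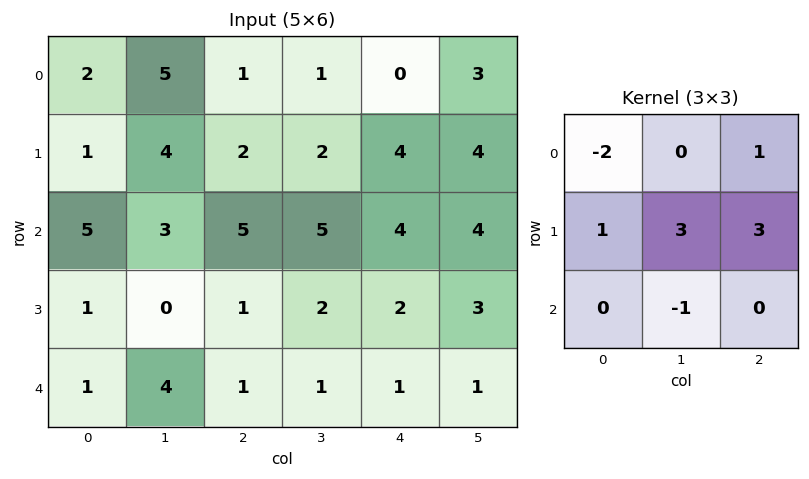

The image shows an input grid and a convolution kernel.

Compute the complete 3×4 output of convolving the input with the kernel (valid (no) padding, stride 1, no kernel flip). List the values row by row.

Output[0,0]: The receptive field on the input at this output position is [2 5 1 / 1 4 2 / 5 3 5]. Elementwise product with the kernel and sum: 2·-2 + 1·1 + 1·1 + 4·3 + 2·3 + 3·-1.
Output[0,1]: The receptive field on the input at this output position is [5 1 1 / 4 2 2 / 3 5 5]. Elementwise product with the kernel and sum: 5·-2 + 1·1 + 4·1 + 2·3 + 2·3 + 5·-1.

13 2 13 23
29 26 30 27
-5 7 6 10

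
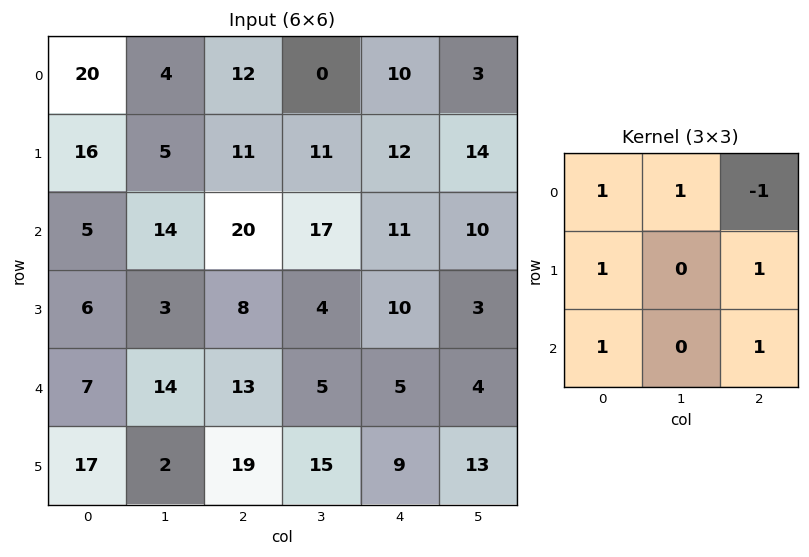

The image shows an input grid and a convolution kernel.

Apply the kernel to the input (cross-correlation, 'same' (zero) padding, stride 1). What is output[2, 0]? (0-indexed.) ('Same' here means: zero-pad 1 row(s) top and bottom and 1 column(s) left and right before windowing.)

The receptive field on the zero-padded input at this output position is [0 16 5 / 0 5 14 / 0 6 3]. Elementwise product with the kernel and sum: 0·1 + 16·1 + 5·-1 + 0·1 + 14·1 + 0·1 + 3·1.

28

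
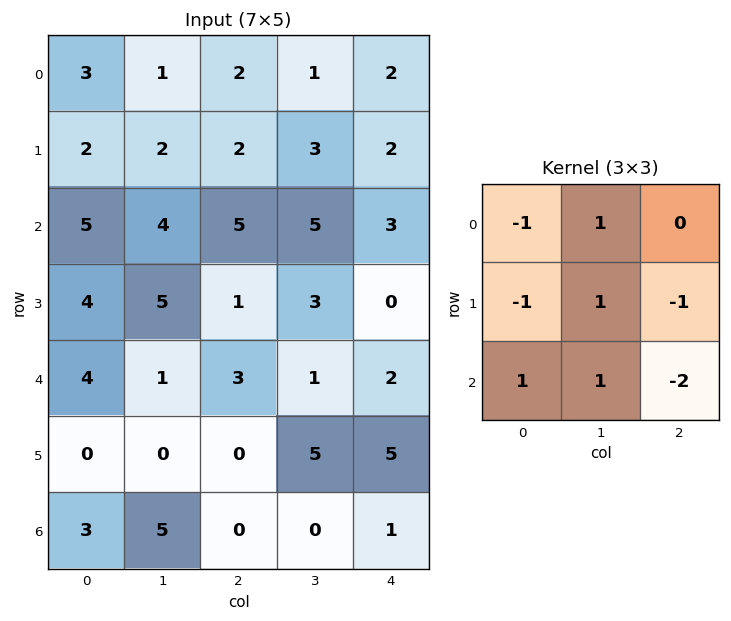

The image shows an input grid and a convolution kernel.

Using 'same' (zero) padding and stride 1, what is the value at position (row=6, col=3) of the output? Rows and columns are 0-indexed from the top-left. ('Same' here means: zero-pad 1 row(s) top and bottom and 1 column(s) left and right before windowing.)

4

The receptive field on the zero-padded input at this output position is [0 5 5 / 0 0 1 / 0 0 0]. Elementwise product with the kernel and sum: 0·-1 + 5·1 + 0·-1 + 0·1 + 1·-1 + 0·1 + 0·1 + 0·-2.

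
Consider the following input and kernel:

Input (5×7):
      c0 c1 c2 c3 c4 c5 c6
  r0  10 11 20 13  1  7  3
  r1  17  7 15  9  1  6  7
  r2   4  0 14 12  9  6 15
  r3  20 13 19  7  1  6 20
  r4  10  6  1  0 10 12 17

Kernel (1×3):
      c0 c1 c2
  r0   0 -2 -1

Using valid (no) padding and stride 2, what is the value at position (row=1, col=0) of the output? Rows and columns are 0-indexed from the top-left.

The receptive field on the input at this output position is [4 0 14]. Elementwise product with the kernel and sum: 0·-2 + 14·-1.

-14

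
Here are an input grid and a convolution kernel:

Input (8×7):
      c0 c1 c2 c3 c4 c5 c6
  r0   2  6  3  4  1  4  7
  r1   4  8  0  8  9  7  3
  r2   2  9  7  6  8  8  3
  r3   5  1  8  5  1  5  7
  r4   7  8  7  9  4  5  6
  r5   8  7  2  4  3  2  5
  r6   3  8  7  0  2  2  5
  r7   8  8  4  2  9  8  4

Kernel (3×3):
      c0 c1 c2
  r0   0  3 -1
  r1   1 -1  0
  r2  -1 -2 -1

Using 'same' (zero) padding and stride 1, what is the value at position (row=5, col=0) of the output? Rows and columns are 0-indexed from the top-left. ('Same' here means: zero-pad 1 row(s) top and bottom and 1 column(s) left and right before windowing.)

-9

The receptive field on the zero-padded input at this output position is [0 7 8 / 0 8 7 / 0 3 8]. Elementwise product with the kernel and sum: 7·3 + 8·-1 + 0·1 + 8·-1 + 0·-1 + 3·-2 + 8·-1.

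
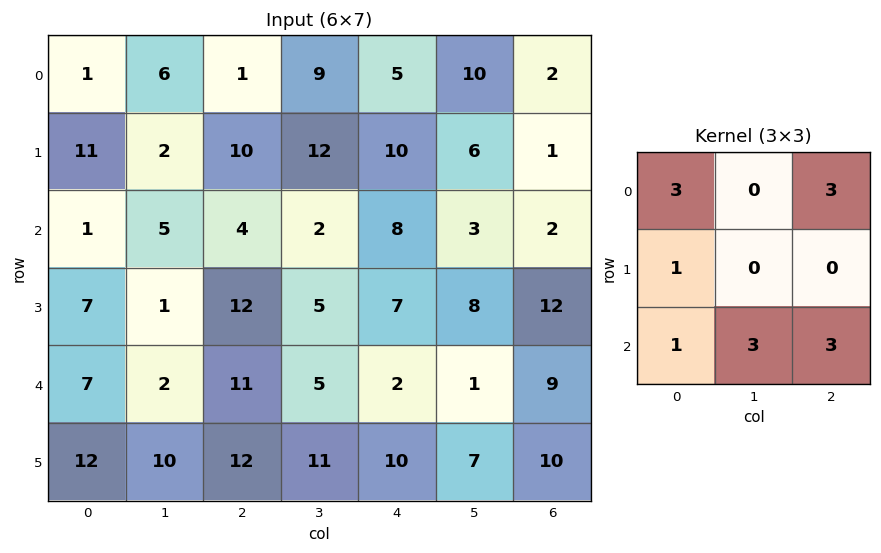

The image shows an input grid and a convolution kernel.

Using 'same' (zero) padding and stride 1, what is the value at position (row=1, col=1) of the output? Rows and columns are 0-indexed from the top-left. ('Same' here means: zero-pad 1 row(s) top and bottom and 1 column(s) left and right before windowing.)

The receptive field on the zero-padded input at this output position is [1 6 1 / 11 2 10 / 1 5 4]. Elementwise product with the kernel and sum: 1·3 + 1·3 + 11·1 + 1·1 + 5·3 + 4·3.

45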